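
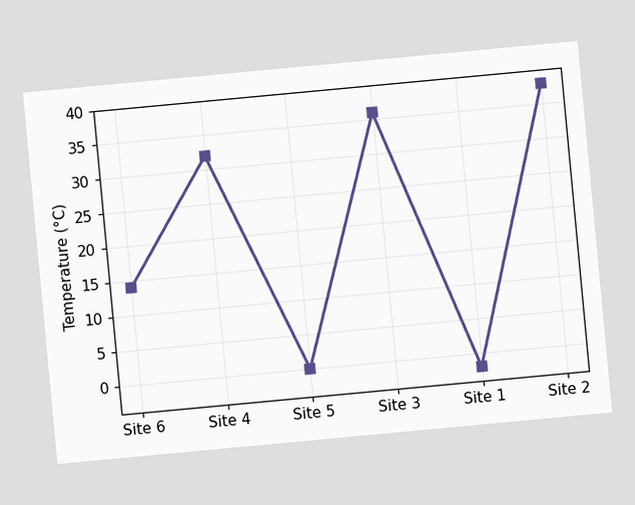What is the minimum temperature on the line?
-2°C

The chart is tilted about 5° counter-clockwise. The lowest point is at Site 1, and reading across to the y-axis gives -2°C.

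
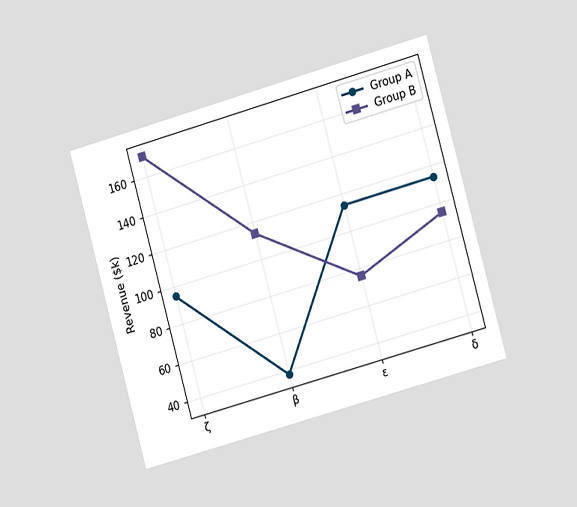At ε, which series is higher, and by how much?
The chart is tilted about 16° counter-clockwise and viewed slightly from the right. At ε, Group A sits above the other line by $38k.

Group A, by $38k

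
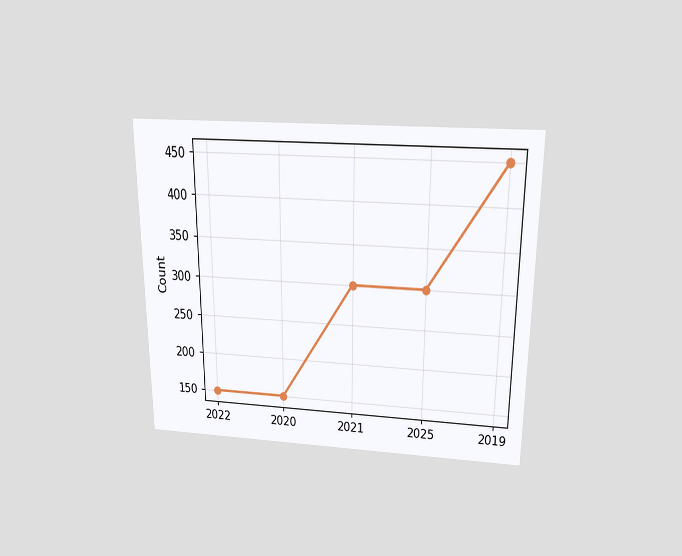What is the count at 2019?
450

The chart is viewed slightly from above. At 2019, the line is at 450.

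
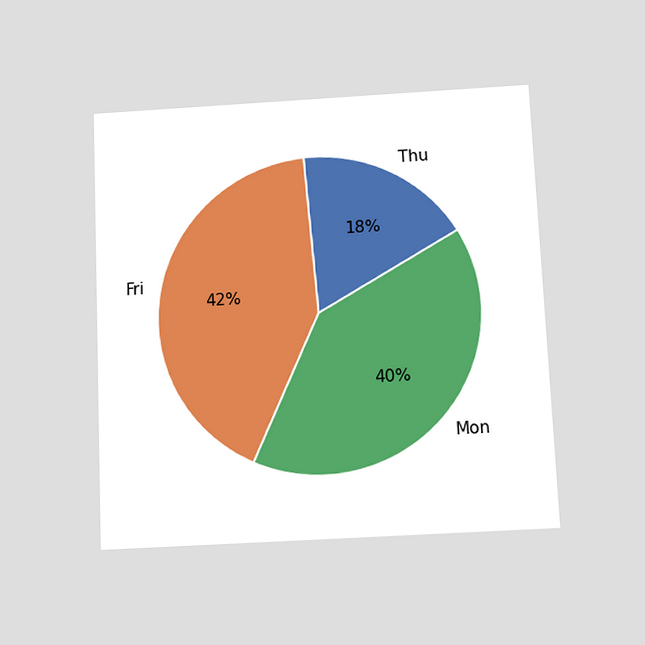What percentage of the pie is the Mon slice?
The chart is tilted about 2° counter-clockwise and viewed slightly from below. The Mon slice takes up 40% of the pie.

40%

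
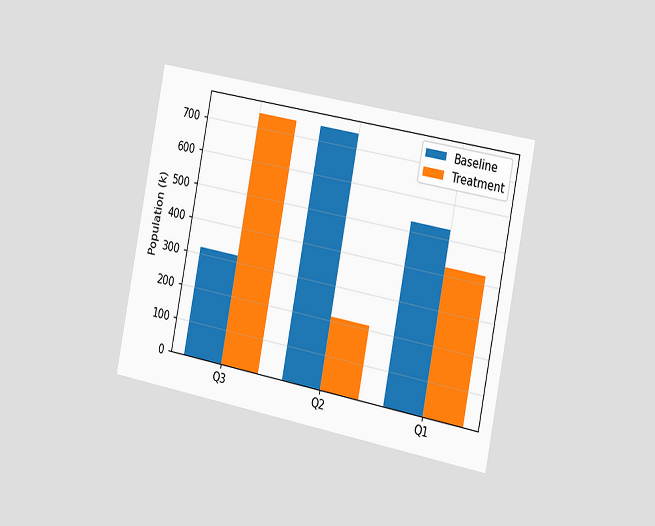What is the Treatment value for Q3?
742k

The chart is tilted about 11° clockwise and viewed slightly from the right. The Treatment bar at Q3 reaches 742k on the y-axis.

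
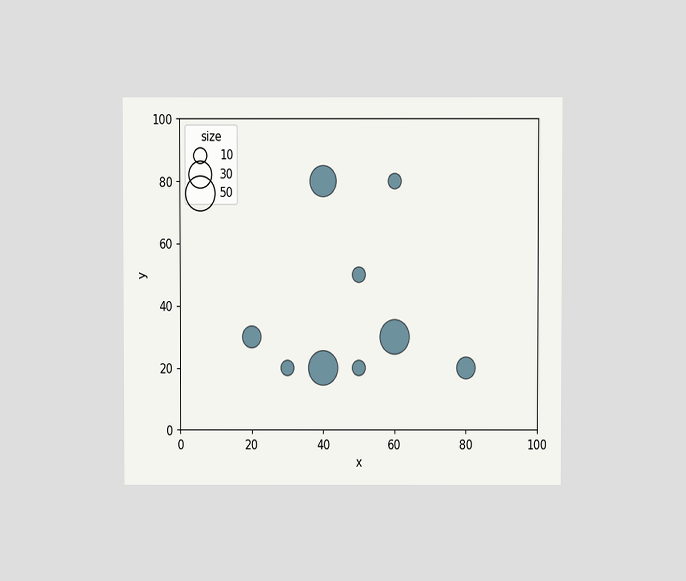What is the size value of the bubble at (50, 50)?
The chart is viewed at a slight angle. Matching the bubble at (50, 50) against the size legend gives 10.

10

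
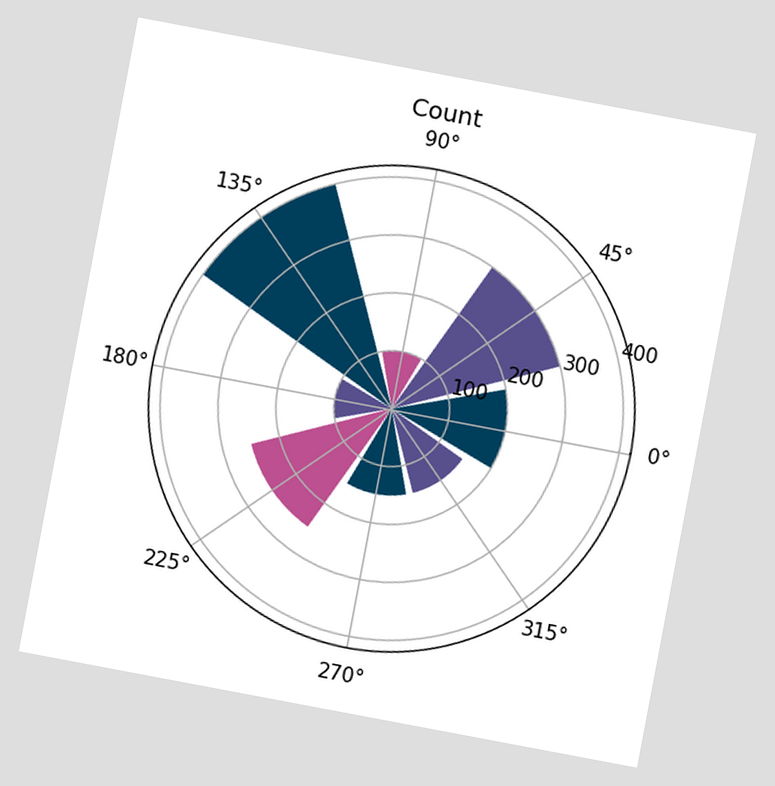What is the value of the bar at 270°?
The chart is tilted about 11° clockwise. The bar at 270° reaches 150 on the radial axis.

150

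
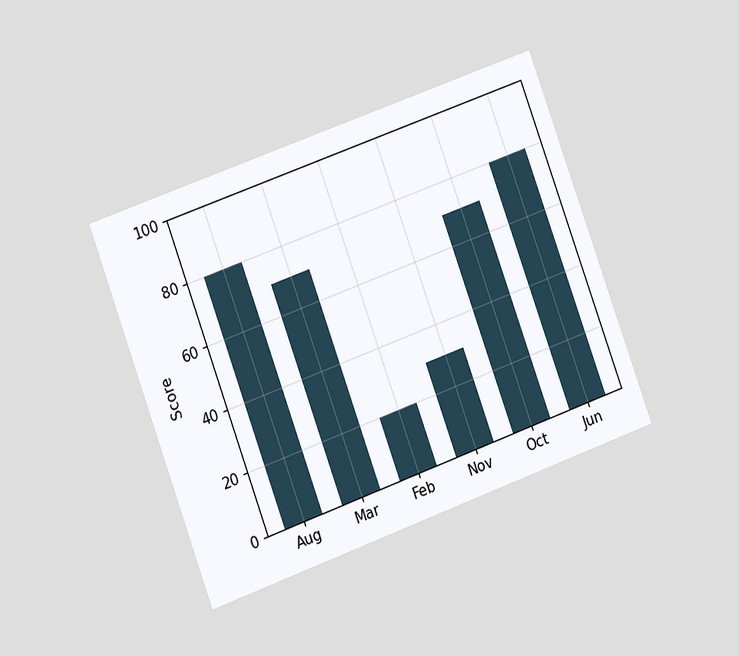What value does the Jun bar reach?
The chart is tilted about 20° counter-clockwise and viewed at a slight angle. Reading along the chart's y-axis, the Jun bar reaches 80.

80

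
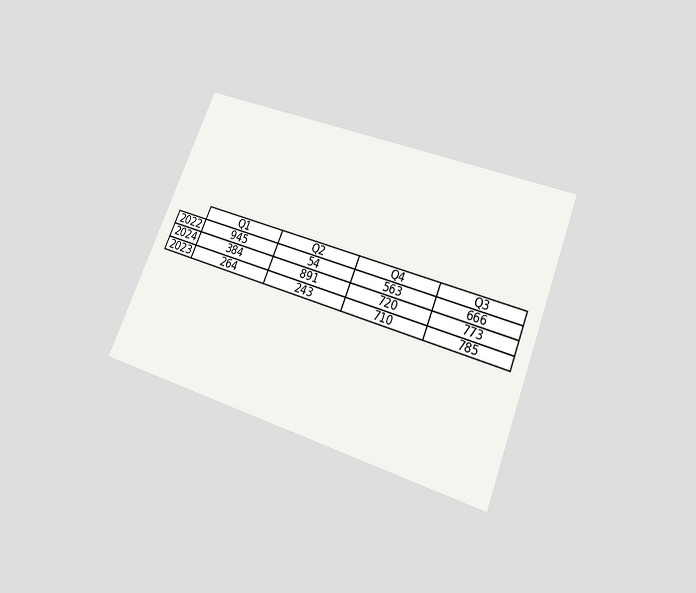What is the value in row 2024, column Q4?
720

The chart is tilted about 22° clockwise and viewed slightly from below. The (2024, Q4) cell reads 720.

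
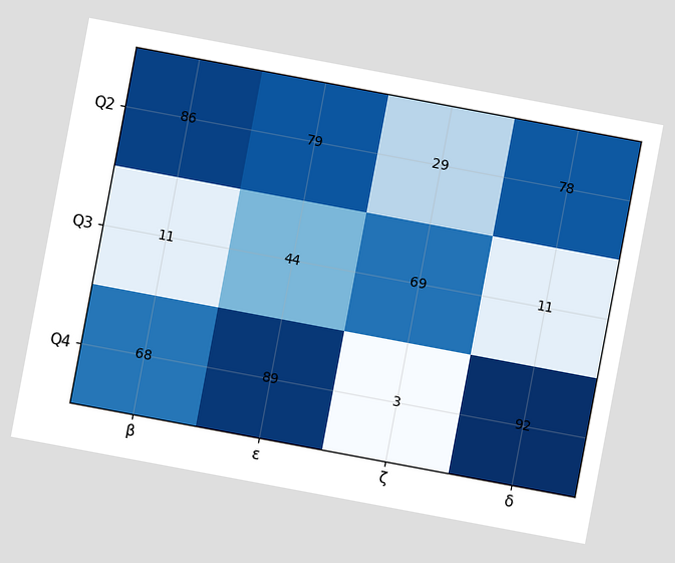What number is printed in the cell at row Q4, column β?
68

The chart is tilted about 11° clockwise. The (Q4, β) cell reads 68.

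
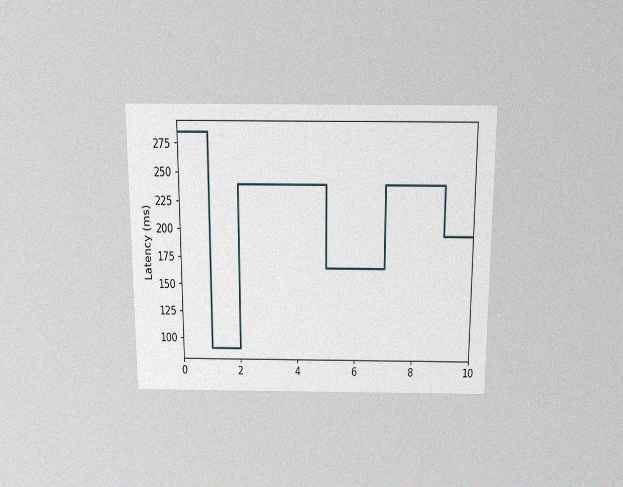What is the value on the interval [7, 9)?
240ms

The chart is viewed slightly from above, with some photo noise. On [7, 9) the step sits at 240ms.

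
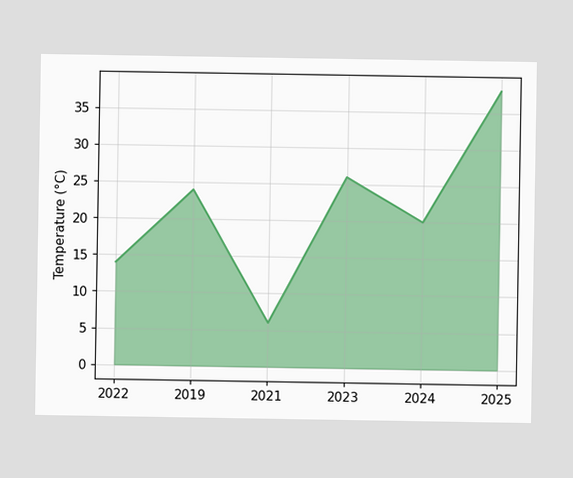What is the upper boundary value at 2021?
6°C

At 2021 the upper boundary is at 6°C.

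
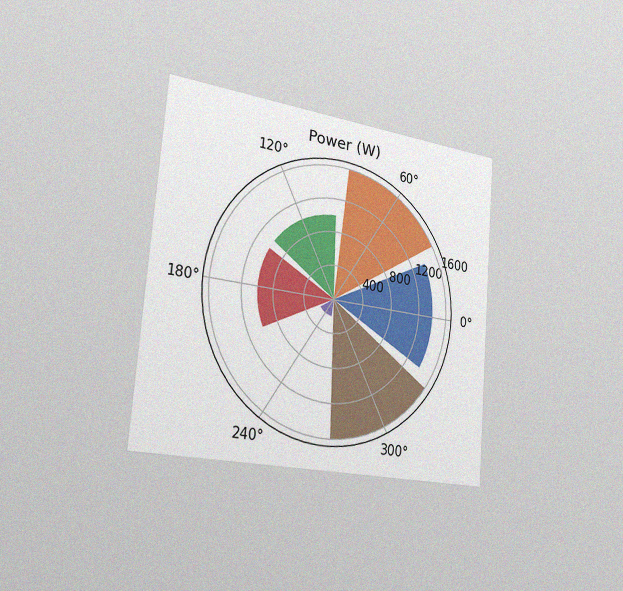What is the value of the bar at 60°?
The chart is tilted about 5° clockwise and viewed slightly from the left, with some photo noise. The bar at 60° reaches 1600W on the radial axis.

1600W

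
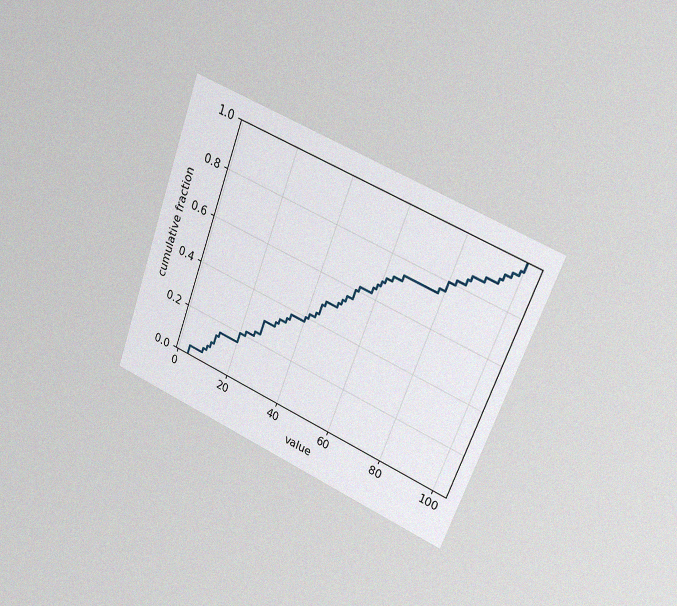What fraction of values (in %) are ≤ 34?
The chart is tilted about 21° clockwise and viewed slightly from the right, with some photo noise. At x=34 the ECDF step is at 36%.

36%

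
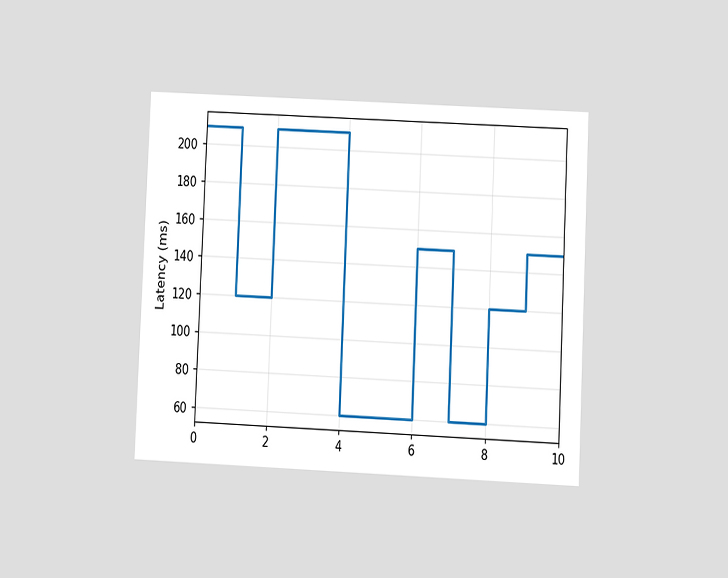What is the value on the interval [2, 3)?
The chart is tilted about 3° clockwise and viewed at a slight angle. On [2, 3) the step sits at 210ms.

210ms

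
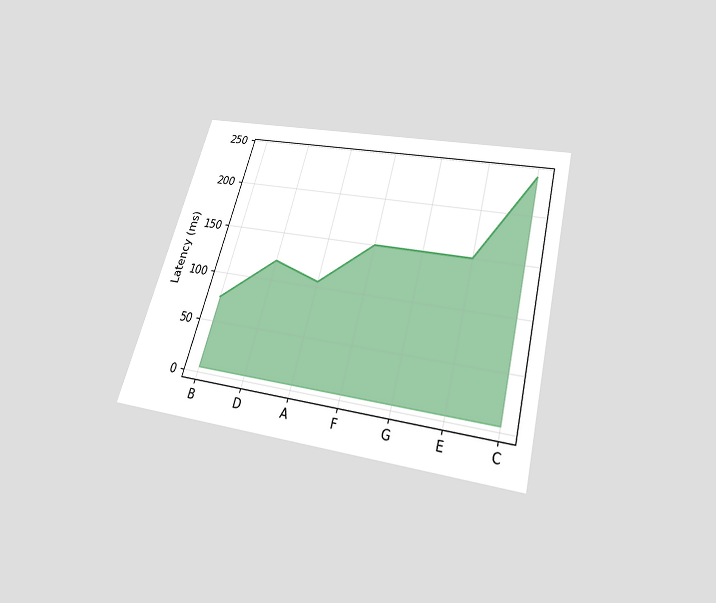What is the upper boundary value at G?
The chart is tilted about 15° clockwise and viewed slightly from below. At G the upper boundary is at 150ms.

150ms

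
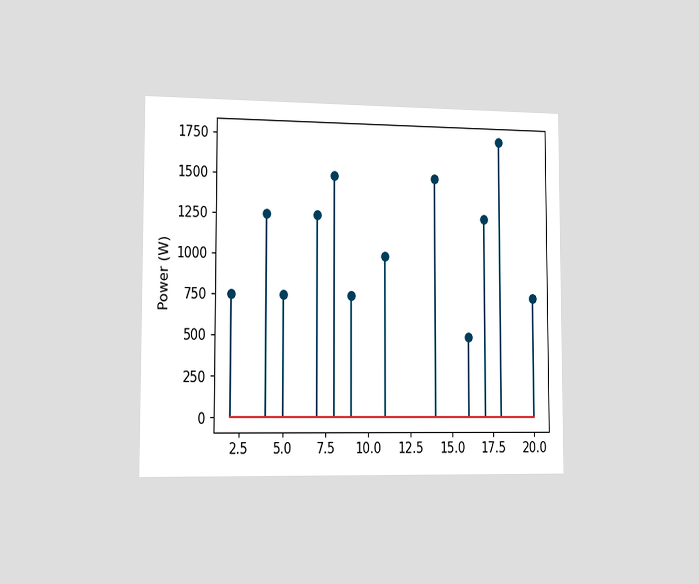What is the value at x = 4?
1250W

The chart is viewed slightly from the left. The stem at x=4 reaches 1250W.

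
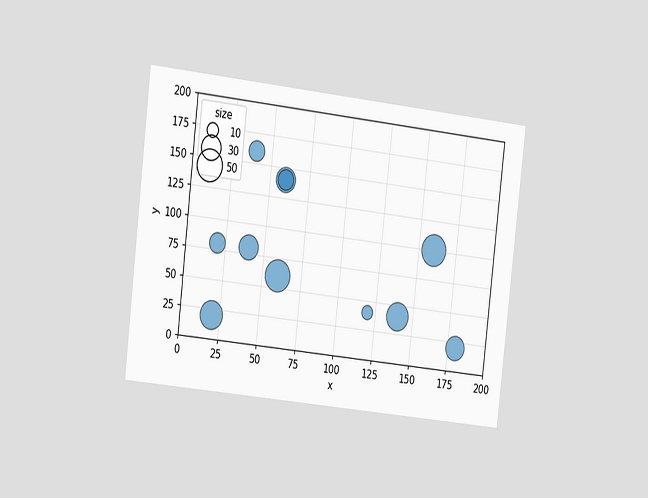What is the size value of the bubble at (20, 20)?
40

The chart is tilted about 7° clockwise and viewed slightly from the left. Matching the bubble at (20, 20) against the size legend gives 40.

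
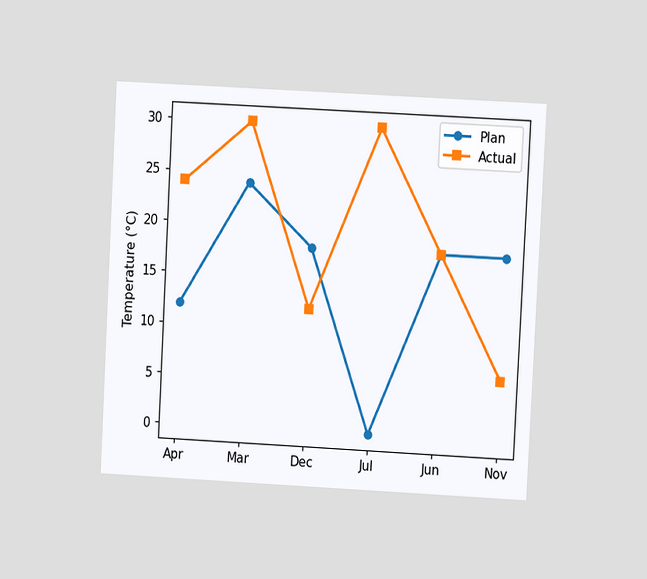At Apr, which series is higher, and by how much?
The chart is tilted about 3° clockwise and viewed at a slight angle. At Apr, Actual sits above the other line by 12°C.

Actual, by 12°C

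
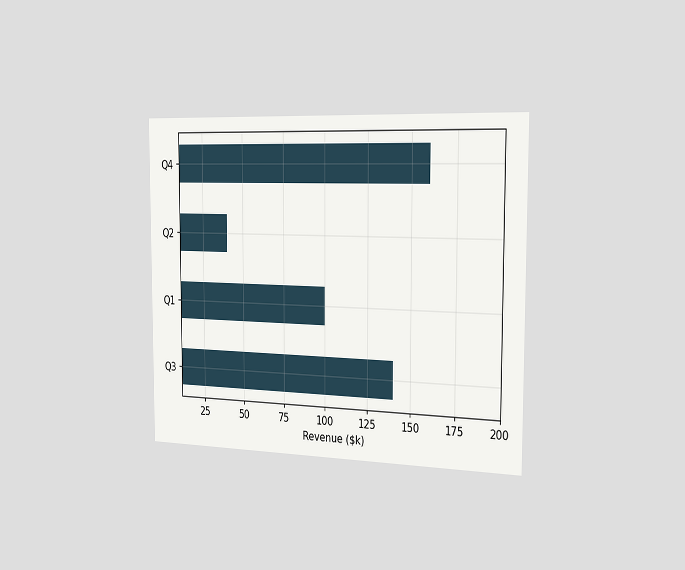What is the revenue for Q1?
$100k

The chart is viewed slightly from the right. Reading along the chart's x-axis, the Q1 bar reaches $100k.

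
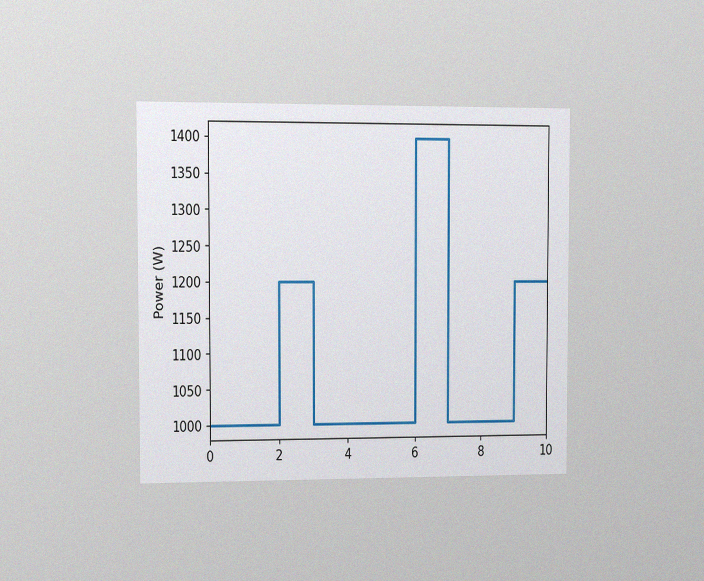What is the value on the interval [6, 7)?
1400W

The chart is viewed at a slight angle, with some photo noise. On [6, 7) the step sits at 1400W.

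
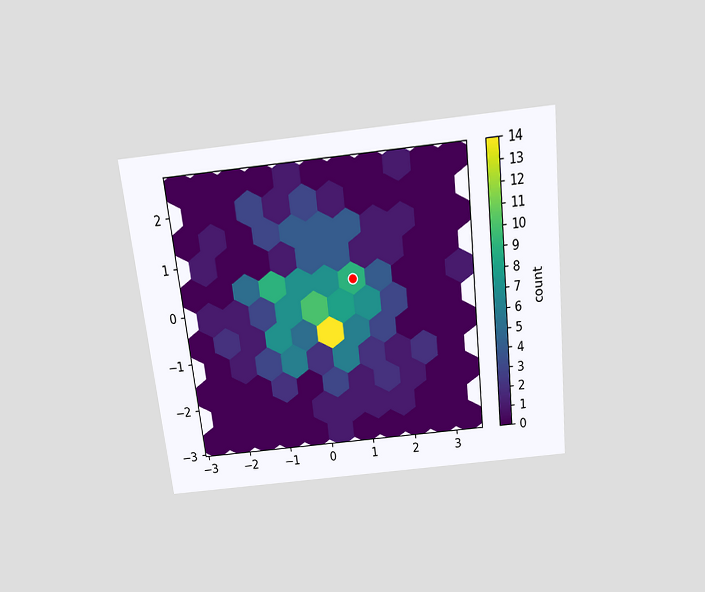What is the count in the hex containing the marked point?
The chart is tilted about 6° counter-clockwise and viewed slightly from above. The marked hex reads 9 on the colorbar.

9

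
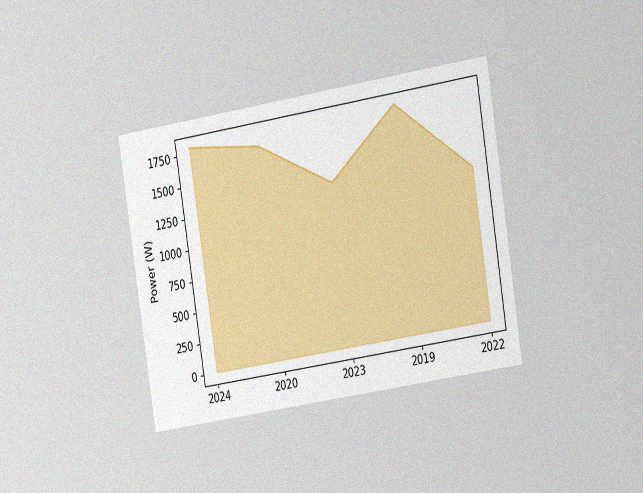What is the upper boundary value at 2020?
The chart is tilted about 9° counter-clockwise and viewed slightly from the right, with some photo noise. At 2020 the upper boundary is at 1700W.

1700W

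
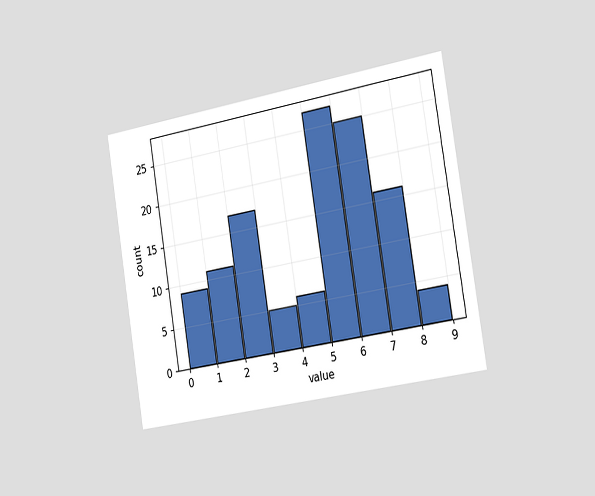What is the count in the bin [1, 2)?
The chart is tilted about 9° counter-clockwise and viewed slightly from the right. The [1, 2) bin has height 11.

11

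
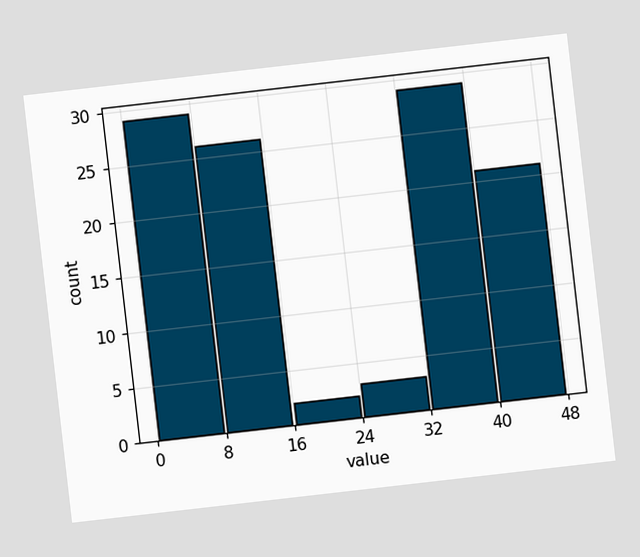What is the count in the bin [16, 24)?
2

The chart is tilted about 7° counter-clockwise. The [16, 24) bin has height 2.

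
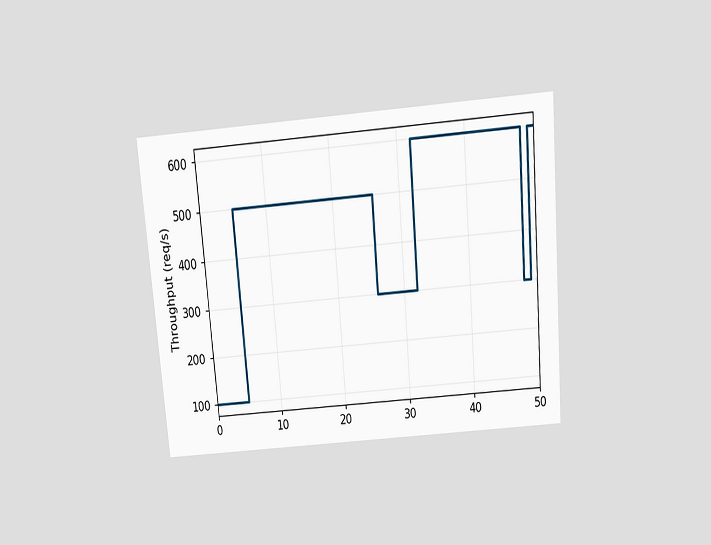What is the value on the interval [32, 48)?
600req/s

The chart is tilted about 5° counter-clockwise and viewed slightly from above. On [32, 48) the step sits at 600req/s.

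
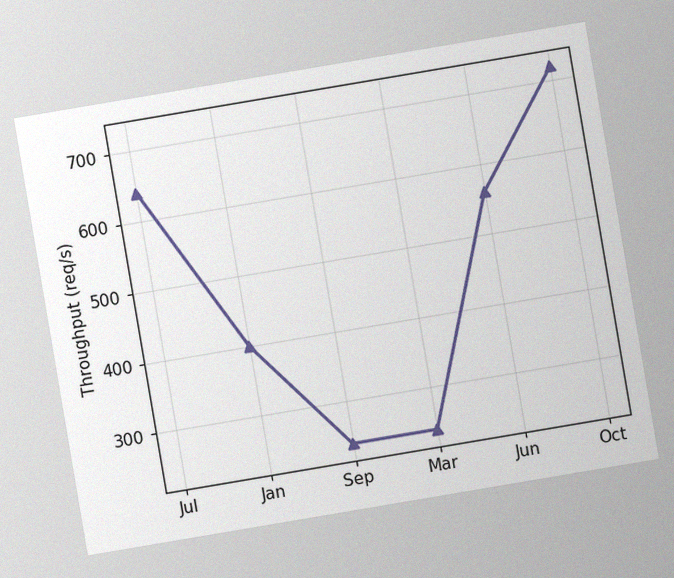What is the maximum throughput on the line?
720req/s

The chart is tilted about 10° counter-clockwise, with some photo noise. The highest point is at Oct, and reading across to the y-axis gives 720req/s.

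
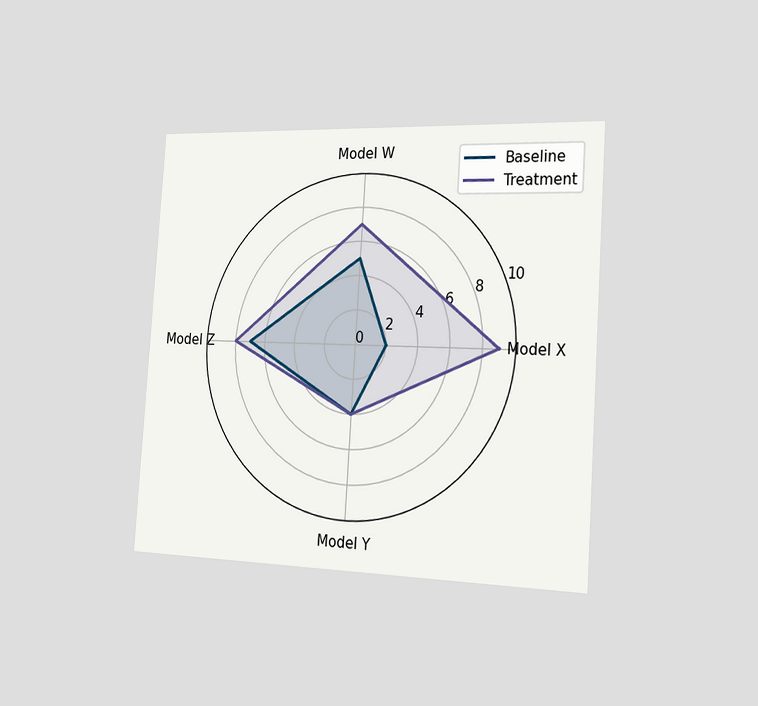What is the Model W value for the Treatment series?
7

The chart is tilted about 4° clockwise and viewed slightly from the right. On the Model W axis, Treatment reaches 7.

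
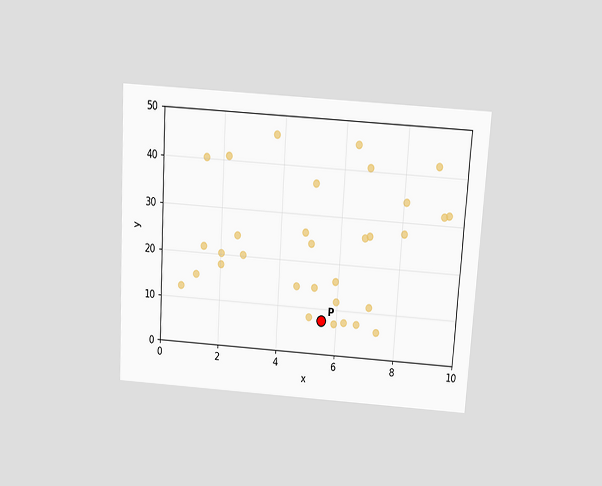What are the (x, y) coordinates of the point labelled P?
The chart is tilted about 3° clockwise and viewed slightly from above. Following the gridlines from P to each axis, P sits at (5.5, 7.5).

(5.5, 7.5)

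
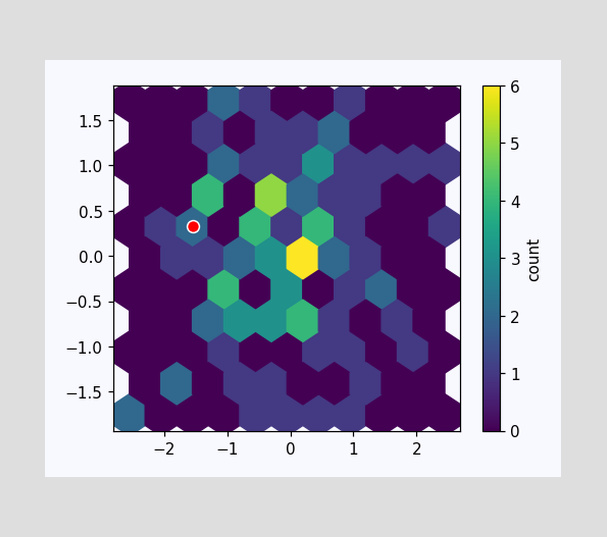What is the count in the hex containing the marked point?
2

The marked hex reads 2 on the colorbar.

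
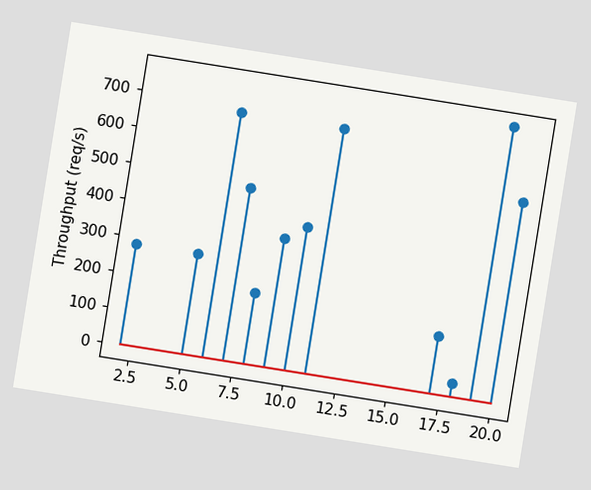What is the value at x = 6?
The chart is tilted about 9° clockwise. The stem at x=6 reaches 680req/s.

680req/s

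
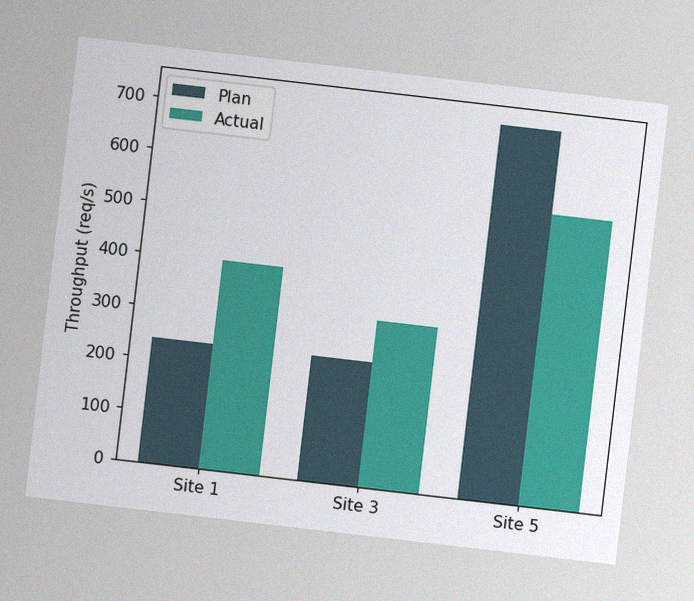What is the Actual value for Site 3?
The chart is tilted about 7° clockwise, with some photo noise. The Actual bar at Site 3 reaches 320req/s on the y-axis.

320req/s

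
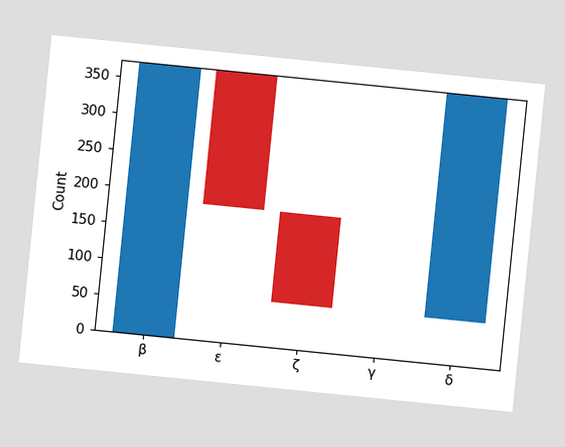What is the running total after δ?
372

The chart is tilted about 6° clockwise. After δ the running total reaches 372.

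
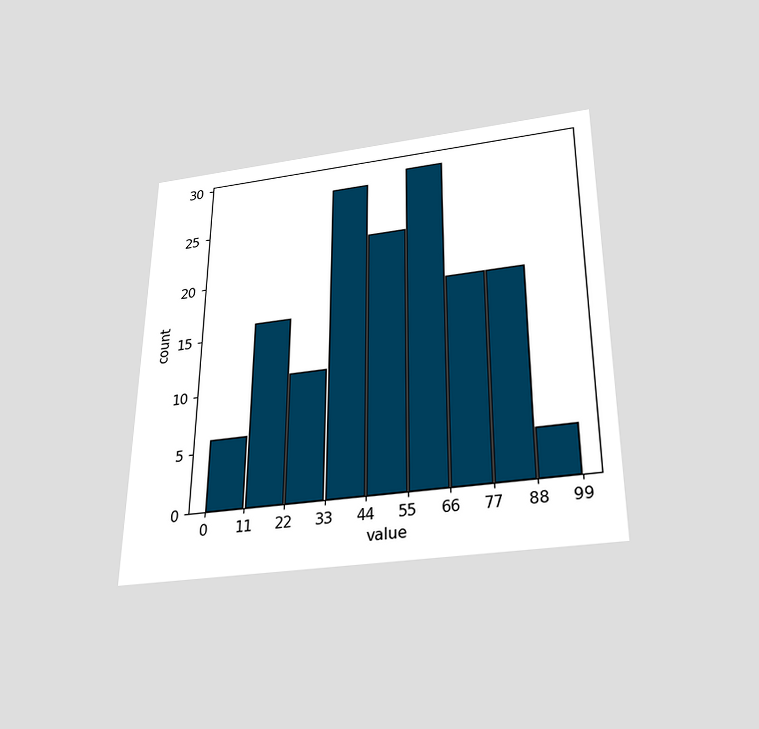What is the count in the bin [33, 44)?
The chart is viewed slightly from below. The [33, 44) bin has height 28.

28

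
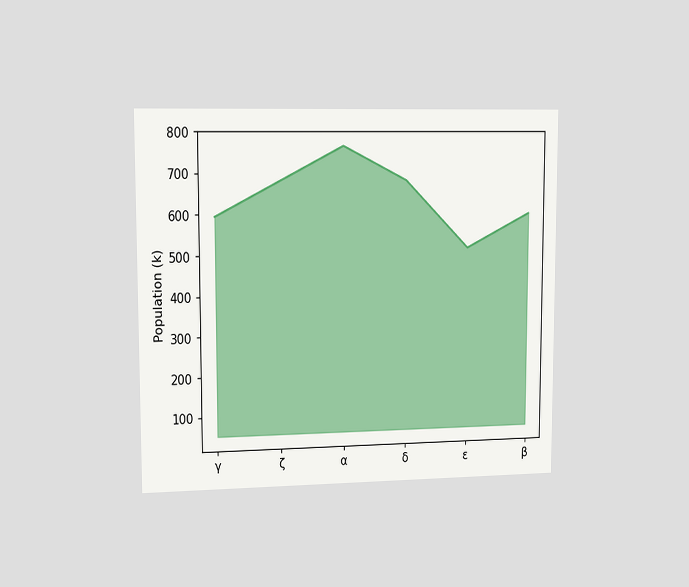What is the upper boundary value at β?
595k

The chart is viewed slightly from the left. At β the upper boundary is at 595k.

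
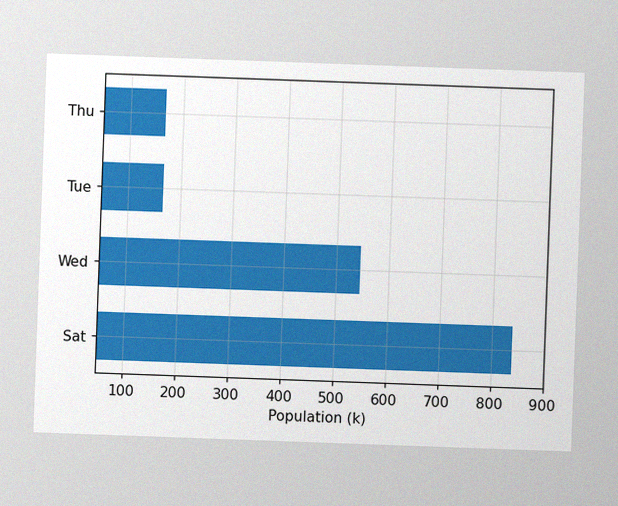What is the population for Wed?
546k

The chart is tilted about 2° clockwise, with some photo noise. Reading along the chart's x-axis, the Wed bar reaches 546k.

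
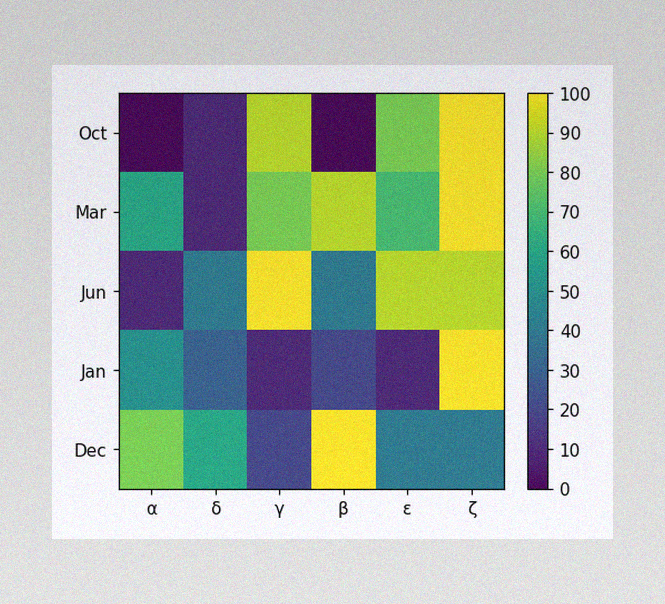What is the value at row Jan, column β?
20

The image has some photo noise and uneven lighting. Matching cell (Jan, β) against the colorbar gives 20.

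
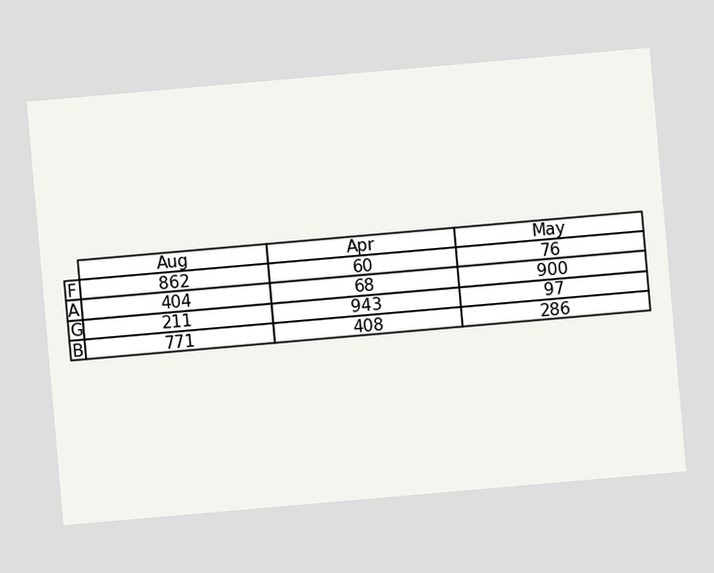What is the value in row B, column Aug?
771

The chart is tilted about 5° counter-clockwise. The (B, Aug) cell reads 771.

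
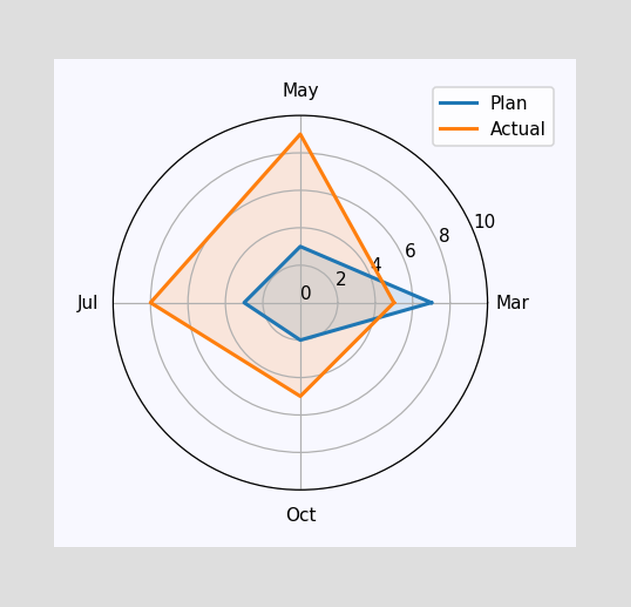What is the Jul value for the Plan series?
On the Jul axis, Plan reaches 3.

3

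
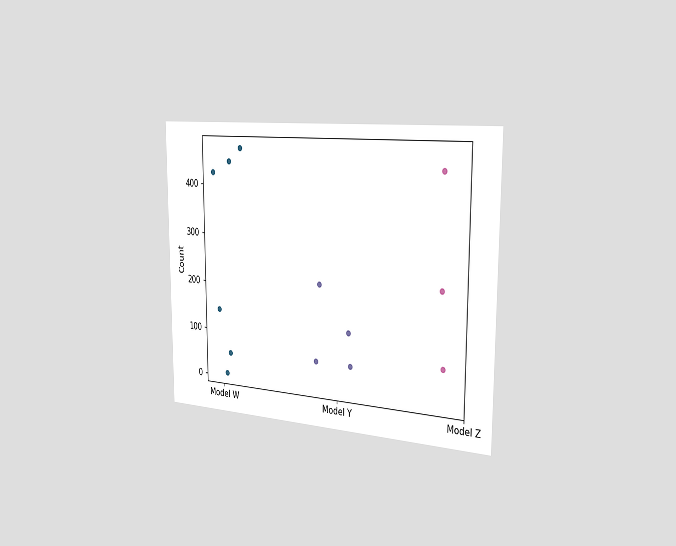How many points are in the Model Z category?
The chart is viewed slightly from the right. Counting the markers in the Model Z column gives 3.

3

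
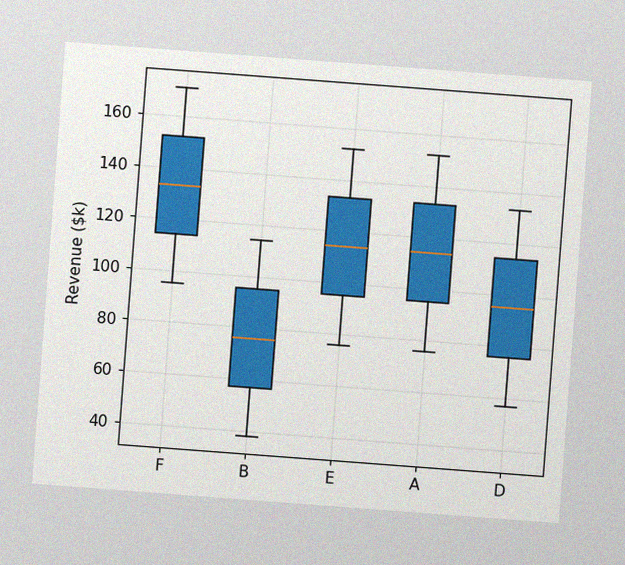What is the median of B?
The chart is tilted about 4° clockwise, with some photo noise. The median line in the B box sits at $76k.

$76k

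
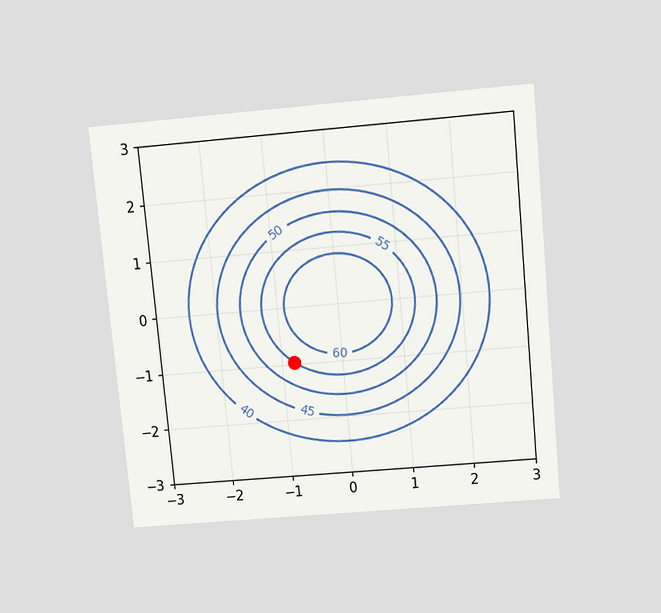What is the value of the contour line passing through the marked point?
55

The chart is tilted about 5° counter-clockwise and viewed slightly from above. The marked point sits on the contour labelled 55.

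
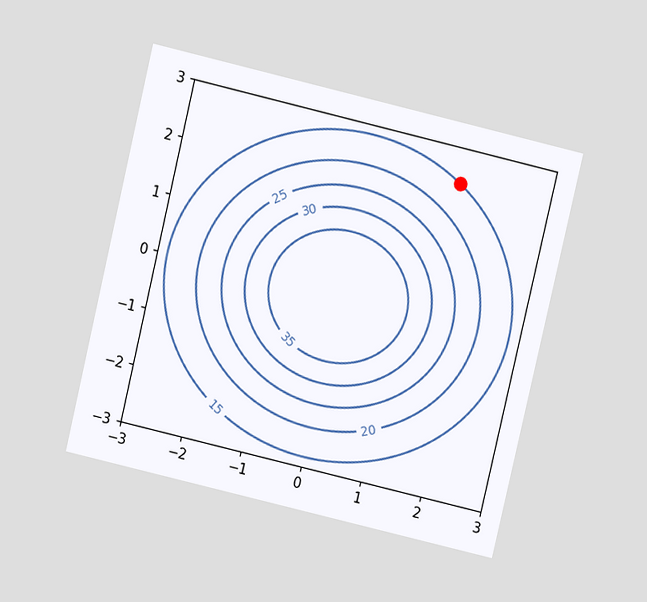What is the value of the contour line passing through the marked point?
15

The chart is tilted about 13° clockwise and viewed slightly from above. The marked point sits on the contour labelled 15.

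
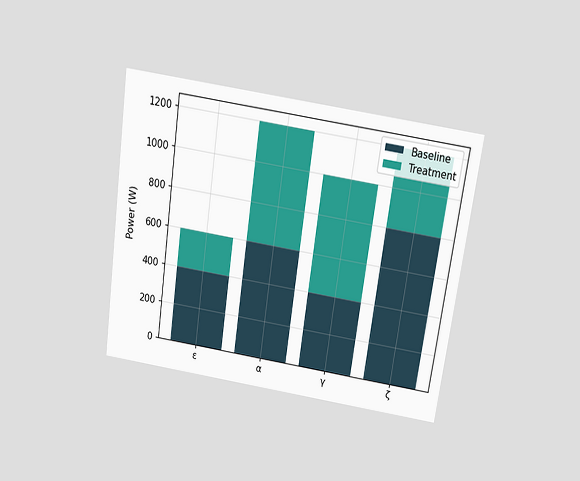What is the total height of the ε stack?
600W

The chart is tilted about 8° clockwise and viewed slightly from above. The ε stack's top reaches 600W on the y-axis.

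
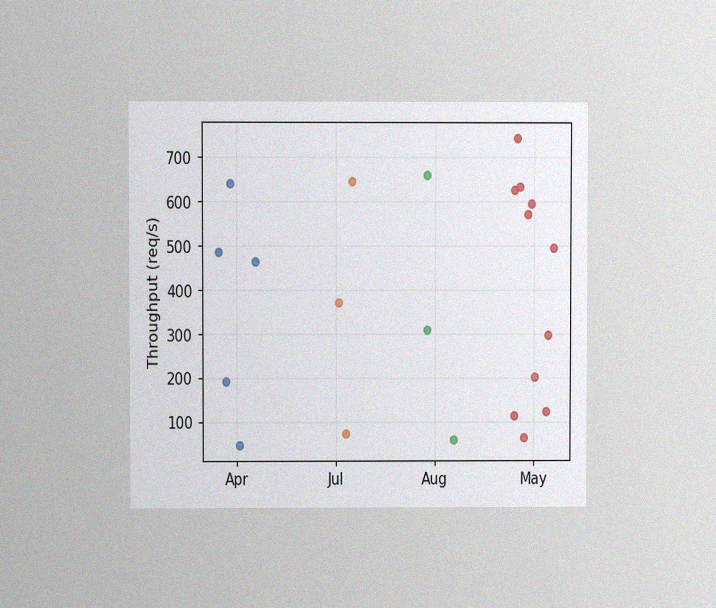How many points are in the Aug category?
3

The chart is viewed at a slight angle, with some photo noise. Counting the markers in the Aug column gives 3.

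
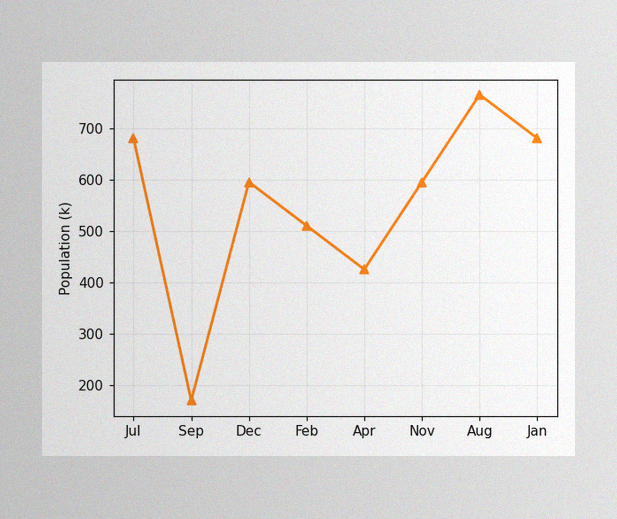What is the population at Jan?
680k

The image has some photo noise and uneven lighting. At Jan, the line is at 680k.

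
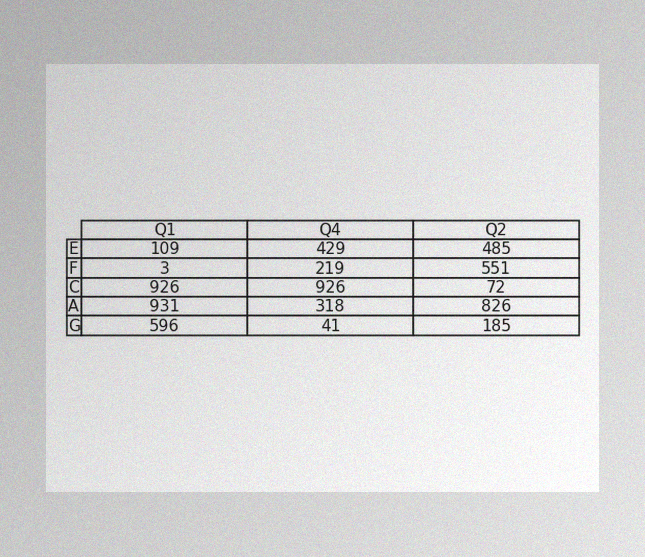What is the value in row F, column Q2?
551

The image has some photo noise and uneven lighting. The (F, Q2) cell reads 551.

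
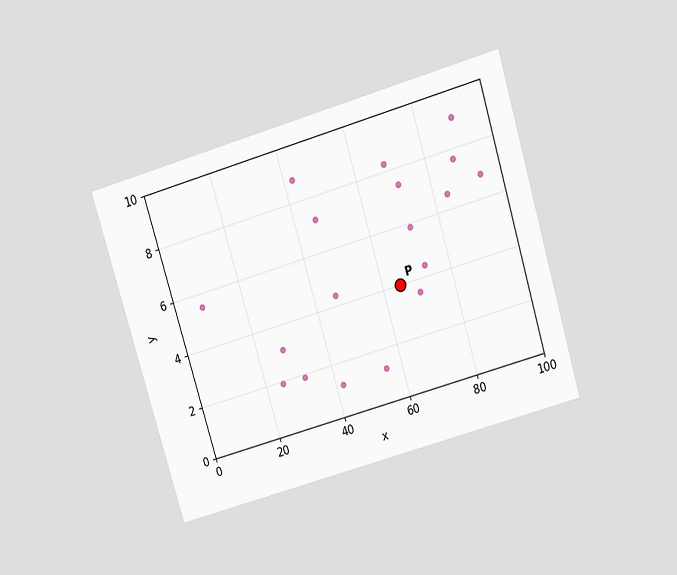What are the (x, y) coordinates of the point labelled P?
The chart is tilted about 17° counter-clockwise and viewed slightly from above. Following the gridlines from P to each axis, P sits at (65, 4).

(65, 4)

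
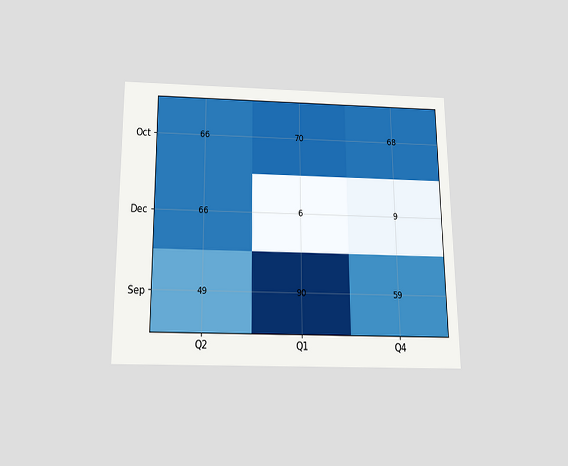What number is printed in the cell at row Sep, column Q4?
59

The chart is viewed slightly from below. The (Sep, Q4) cell reads 59.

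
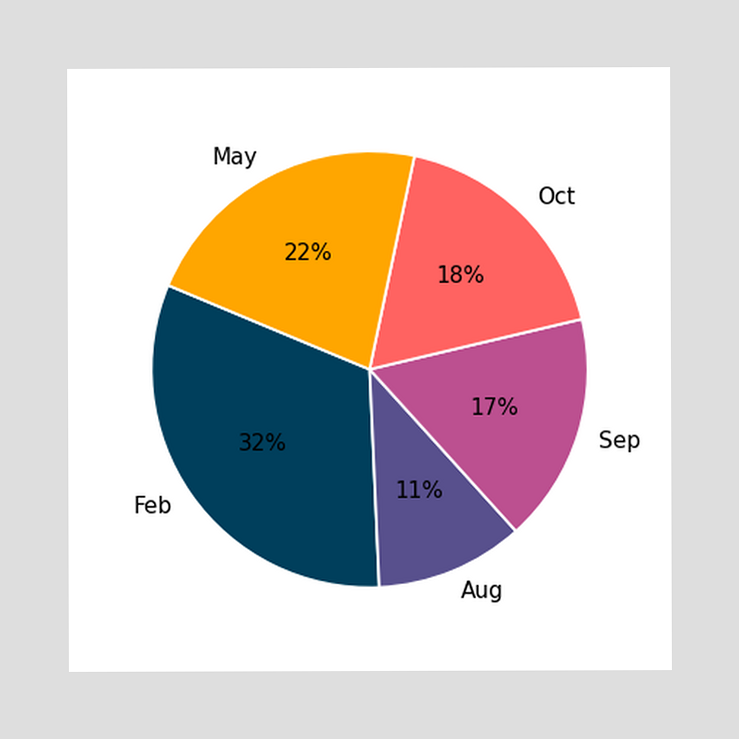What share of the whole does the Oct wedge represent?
The Oct slice takes up 18% of the pie.

18%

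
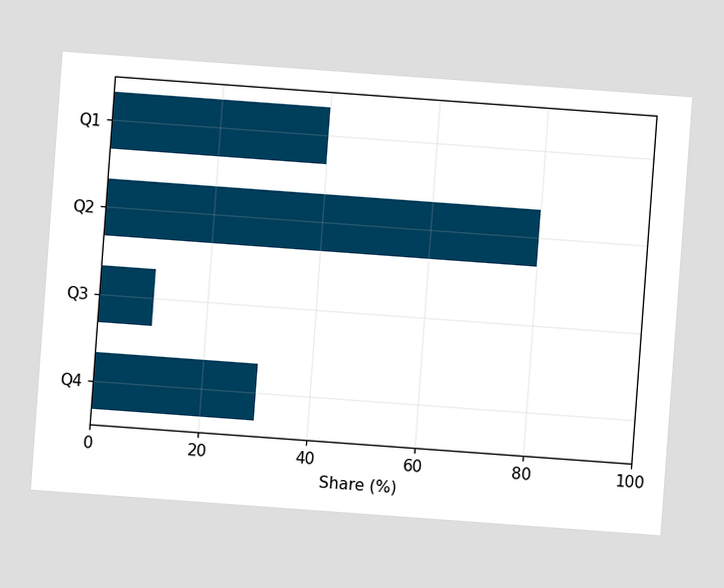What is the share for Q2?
The chart is tilted about 4° clockwise. Reading along the chart's x-axis, the Q2 bar reaches 80%.

80%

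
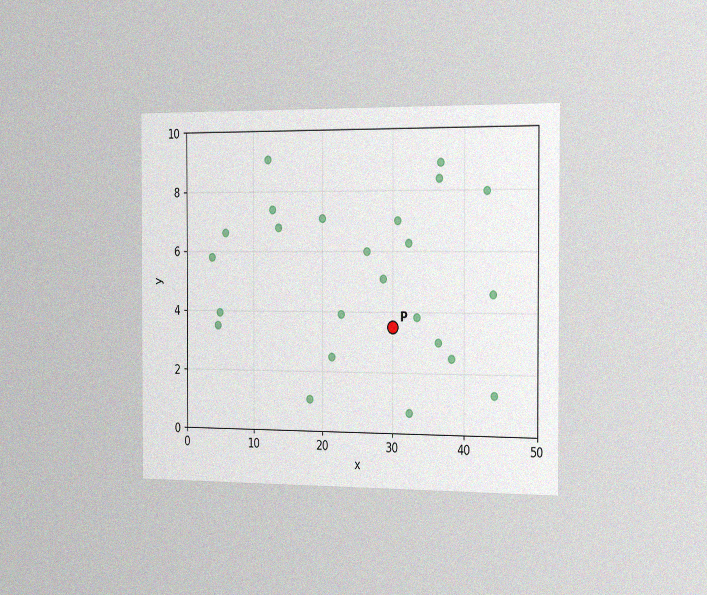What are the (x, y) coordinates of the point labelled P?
(30, 3.5)

The chart is viewed slightly from the right, with some photo noise. Following the gridlines from P to each axis, P sits at (30, 3.5).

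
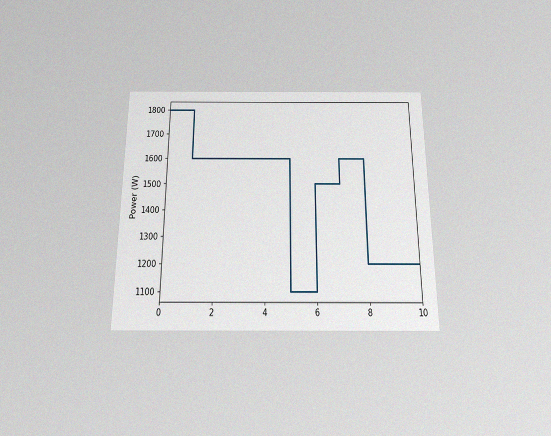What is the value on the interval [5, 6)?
The chart is viewed slightly from below, with some photo noise. On [5, 6) the step sits at 1100W.

1100W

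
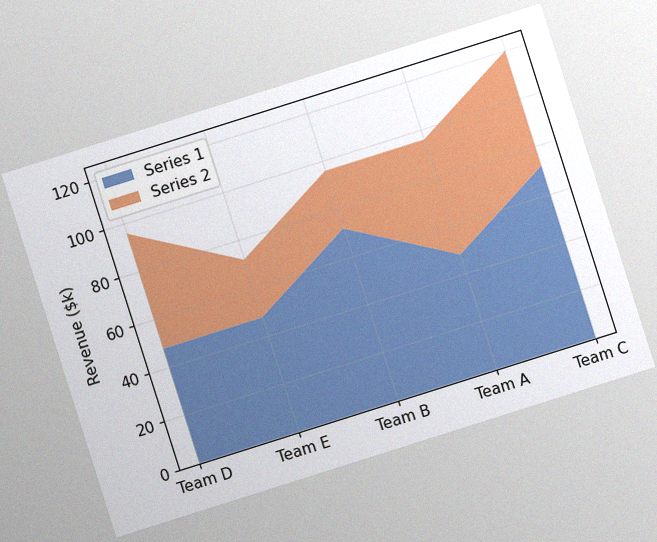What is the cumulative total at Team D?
The chart is tilted about 18° counter-clockwise, with some photo noise. The stacked total at Team D reaches $96k.

$96k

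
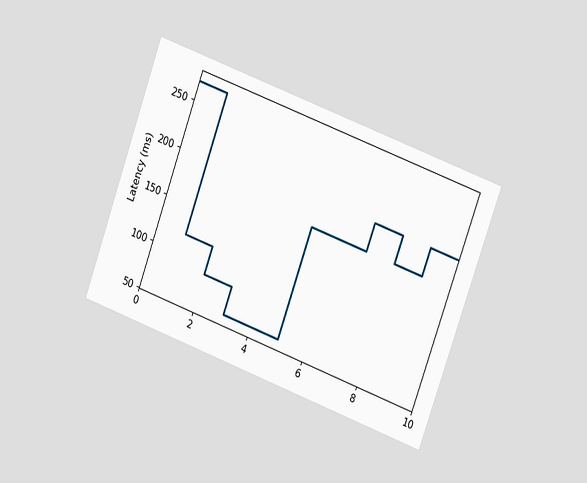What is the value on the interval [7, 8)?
210ms

The chart is tilted about 20° clockwise and viewed at a slight angle. On [7, 8) the step sits at 210ms.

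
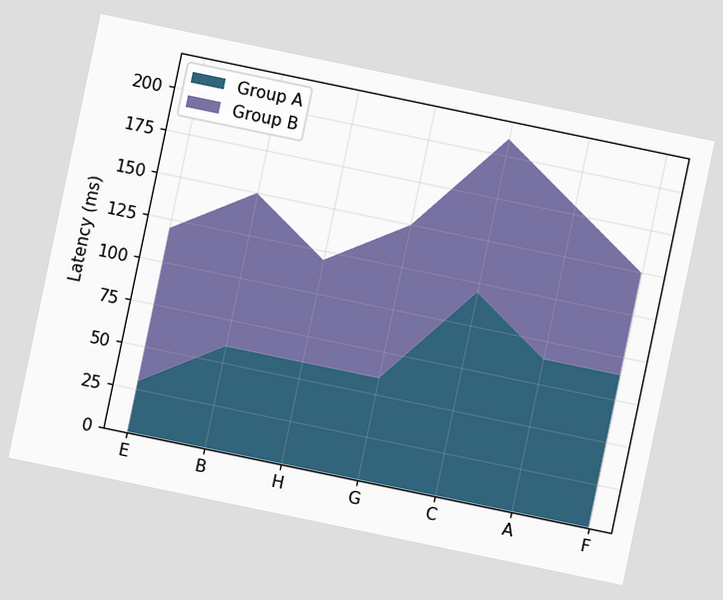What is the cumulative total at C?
210ms

The chart is tilted about 12° clockwise. The stacked total at C reaches 210ms.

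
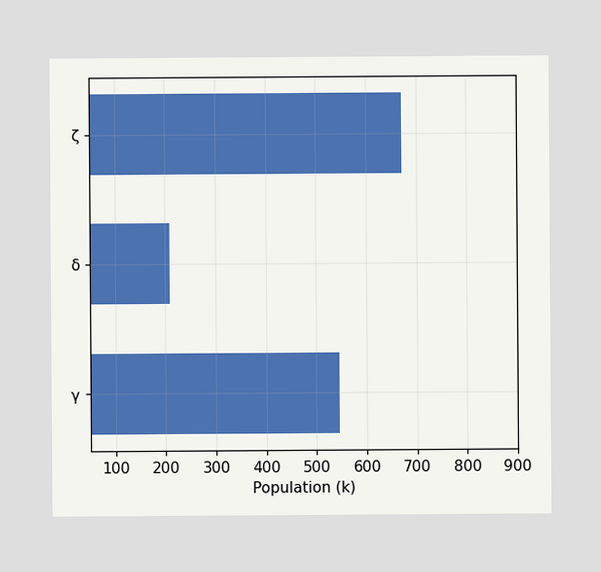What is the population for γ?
546k

Reading along the chart's x-axis, the γ bar reaches 546k.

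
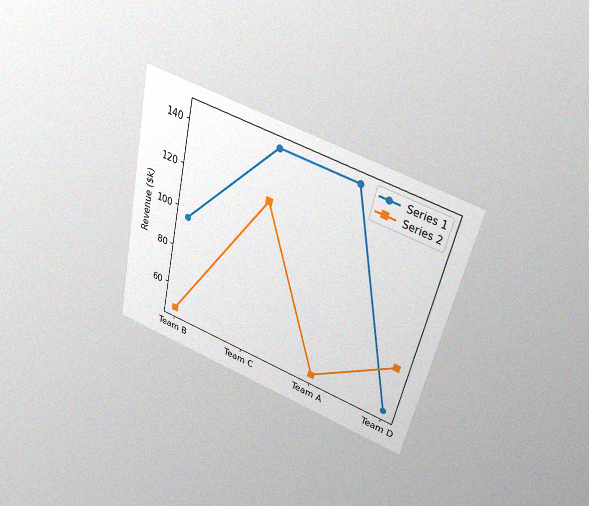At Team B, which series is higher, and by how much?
The chart is tilted about 13° clockwise and viewed slightly from above, with some photo noise. At Team B, Series 1 sits above the other line by $48k.

Series 1, by $48k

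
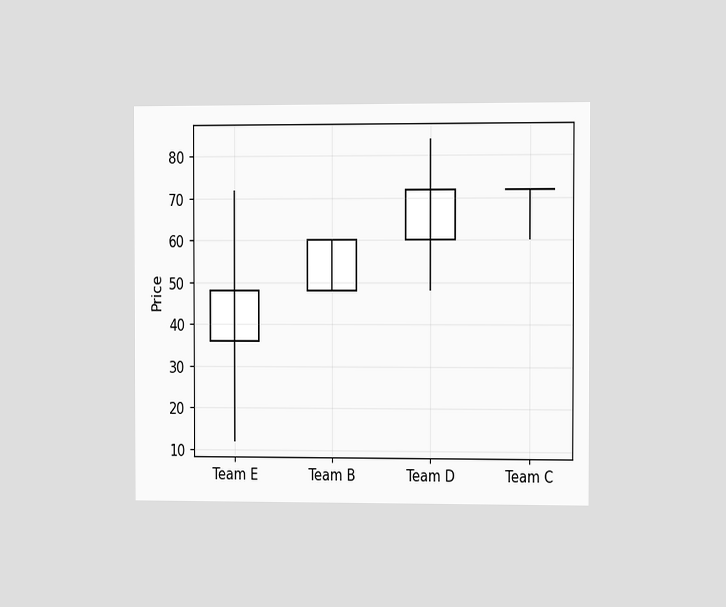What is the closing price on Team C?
72

The chart is viewed at a slight angle. The Team C candle closes at 72.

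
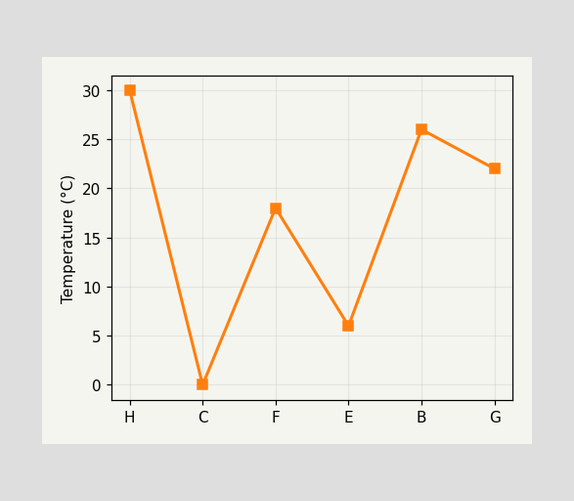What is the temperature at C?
0°C

At C, the line is at 0°C.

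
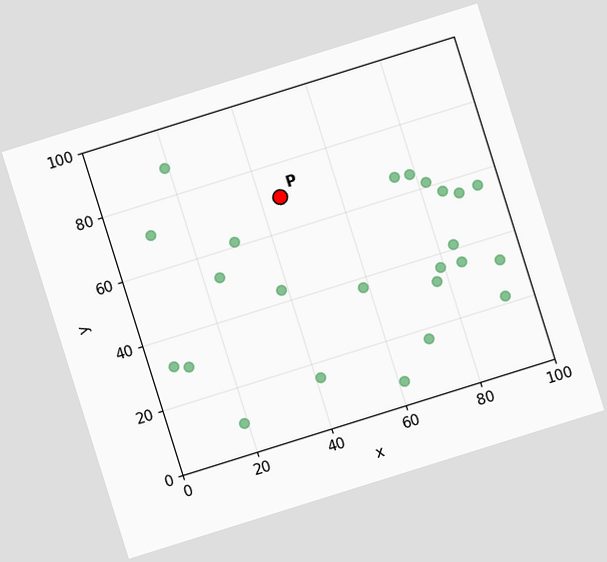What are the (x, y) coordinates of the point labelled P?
The chart is tilted about 17° counter-clockwise. Following the gridlines from P to each axis, P sits at (45, 70).

(45, 70)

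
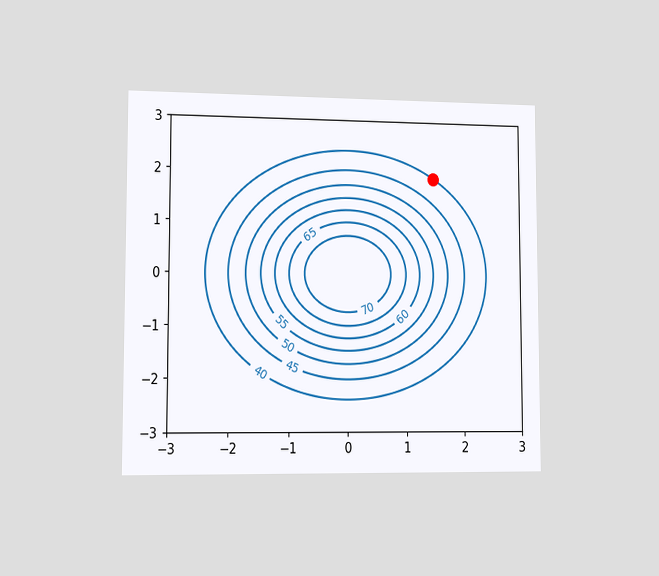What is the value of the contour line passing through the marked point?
The chart is viewed slightly from the left. The marked point sits on the contour labelled 40.

40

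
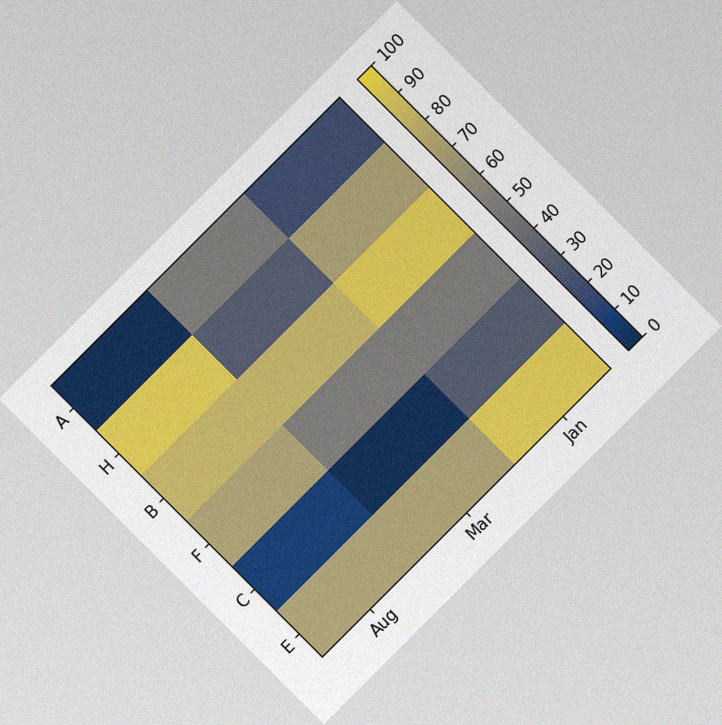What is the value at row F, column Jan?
50

The chart is tilted about 45° counter-clockwise, with some photo noise. Matching cell (F, Jan) against the colorbar gives 50.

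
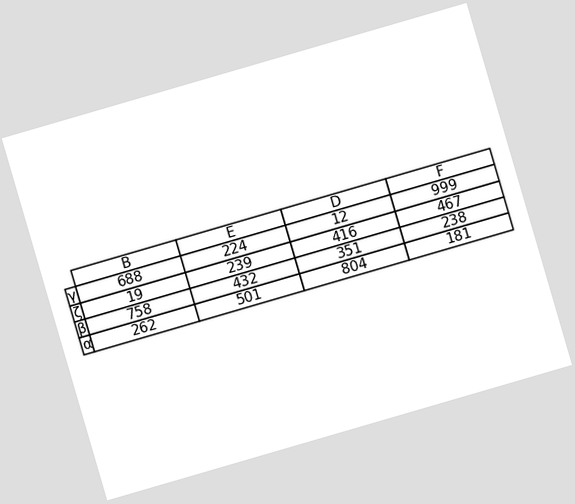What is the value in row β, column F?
The chart is tilted about 16° counter-clockwise. The (β, F) cell reads 238.

238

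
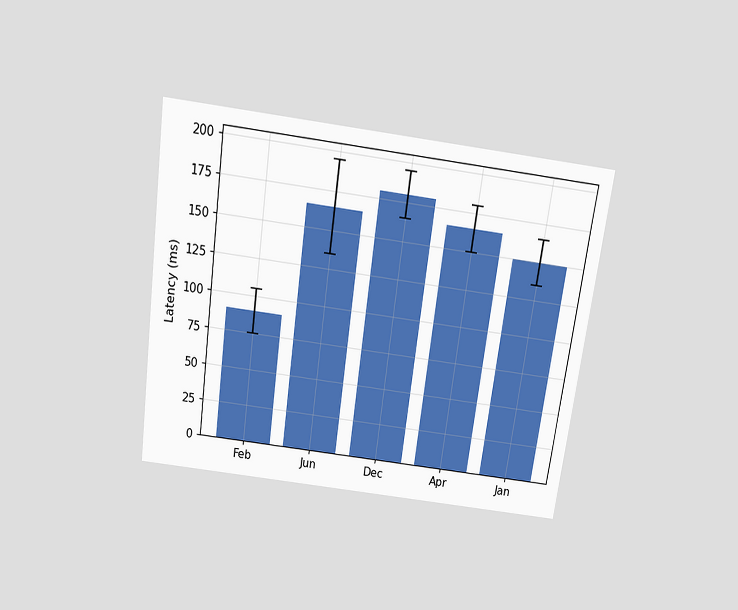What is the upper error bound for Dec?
195ms

The chart is tilted about 8° clockwise and viewed slightly from above. The Dec bar's upper whisker reaches 195ms.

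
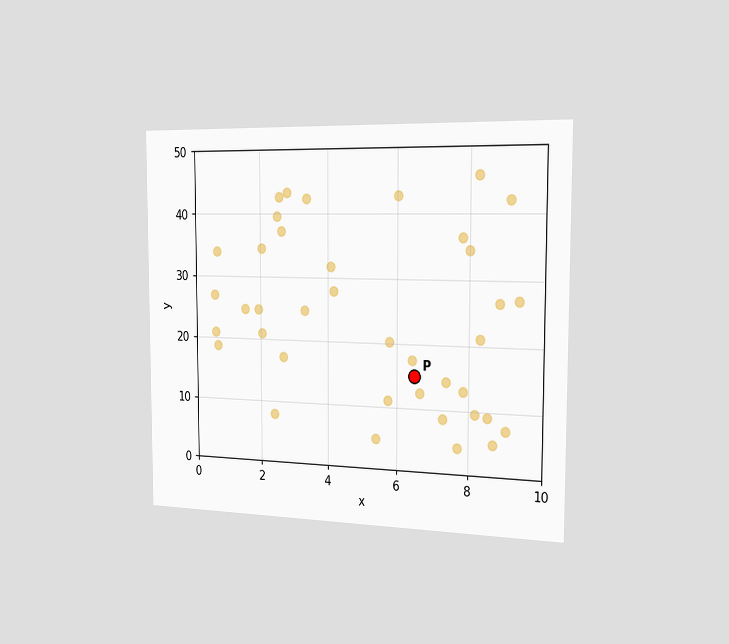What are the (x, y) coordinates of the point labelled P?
The chart is viewed slightly from the right. Following the gridlines from P to each axis, P sits at (6.5, 15).

(6.5, 15)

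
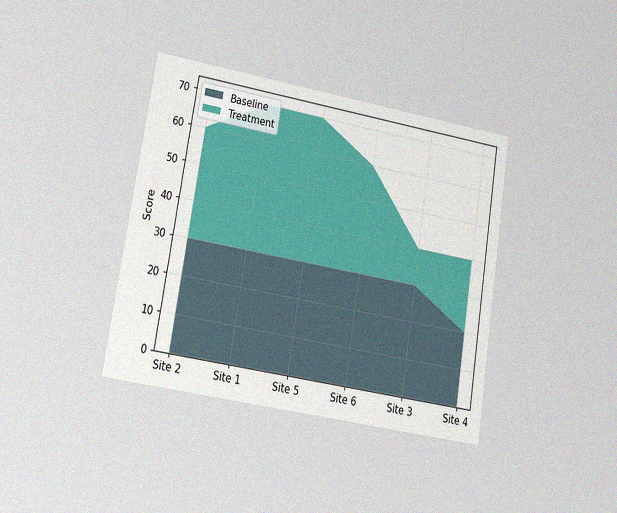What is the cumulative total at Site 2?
The chart is tilted about 9° clockwise and viewed at a slight angle, with some photo noise. The stacked total at Site 2 reaches 60.

60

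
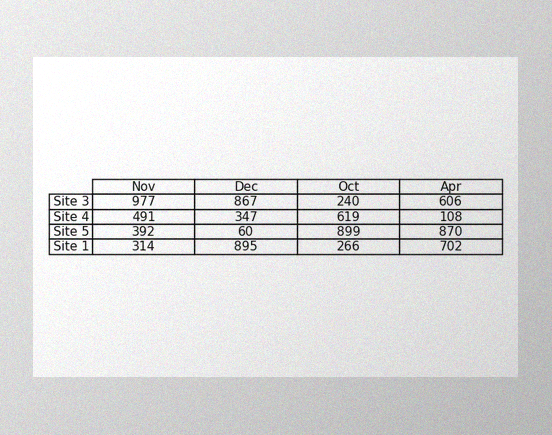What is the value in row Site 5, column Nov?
The image has some photo noise and uneven lighting. The (Site 5, Nov) cell reads 392.

392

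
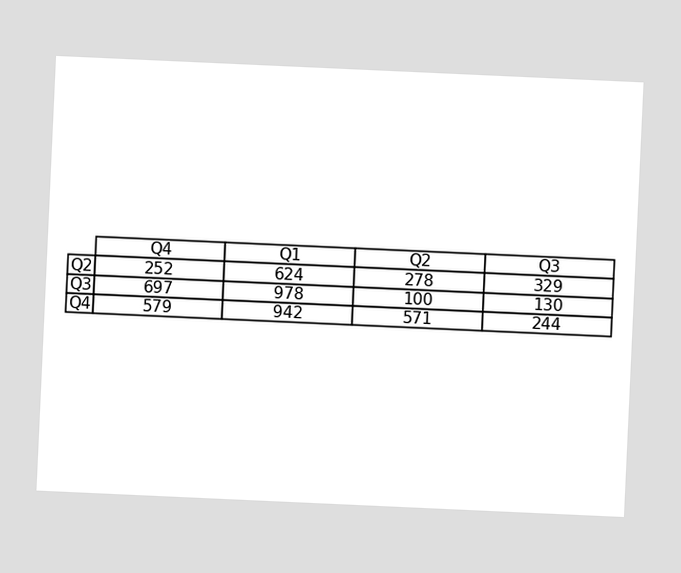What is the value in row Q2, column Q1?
624

The chart is tilted about 3° clockwise. The (Q2, Q1) cell reads 624.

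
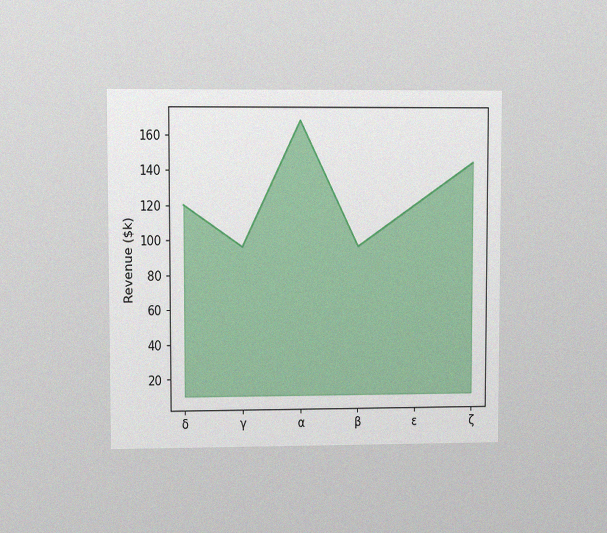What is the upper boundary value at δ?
$120k

The chart is viewed at a slight angle, with some photo noise. At δ the upper boundary is at $120k.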